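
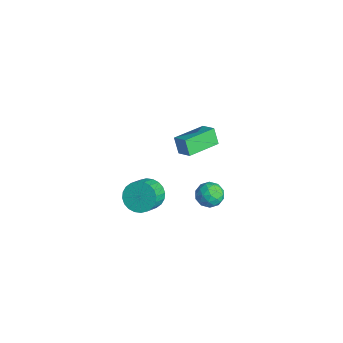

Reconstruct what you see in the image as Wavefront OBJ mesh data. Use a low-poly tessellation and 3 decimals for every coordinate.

v 1.216 -0.371 -3.571
v 1.791 0.199 -3.274
v 1.729 -1.339 -2.706
v 2.304 -0.769 -2.409
v 1.466 -0.669 -2.231
v 1.149 -0.071 -2.765
v 2.371 -1.069 -3.215
v 2.054 -0.471 -3.749
v 2.505 -0.233 -3.054
v 1.946 0.015 -2.446
v 1.574 -1.155 -3.534
v 1.015 -0.907 -2.926
v 1.459 -0.002 -3.498
v 2.061 -1.138 -2.482
v 1.569 -1.08 -2.377
v 1.907 -0.745 -2.202
v 1.081 -0.16 -3.199
v 1.419 0.175 -3.025
v 1.229 -0.335 -2.412
v 2.101 -1.315 -2.955
v 2.439 -0.98 -2.781
v 1.613 -0.395 -3.778
v 1.951 -0.06 -3.603
v 2.291 -0.805 -3.568
v 2.216 0.08 -3.195
v 2.517 -0.488 -2.686
v 2.557 -0.665 -3.16
v 2.37 -0.314 -3.474
v 1.887 0.226 -2.837
v 2.189 -0.343 -2.329
v 1.697 -0.284 -2.224
v 1.51 0.067 -2.538
v 2.307 -0.028 -2.708
v 1.331 -0.797 -3.651
v 1.633 -1.366 -3.143
v 2.01 -1.207 -3.442
v 1.823 -0.856 -3.756
v 1.003 -0.652 -3.294
v 1.304 -1.22 -2.785
v 1.15 -0.826 -2.506
v 0.963 -0.475 -2.82
v 1.213 -1.112 -3.272
v -0.279 -3.353 -3.684
v 0.106 -3.82 -4.48
v 0.823 -4.674 -3.633
v 0.439 -4.207 -2.836
v 0.371 -3.54 -4.421
v 1.088 -4.393 -3.574
v 0.536 -3.231 -4.25
v 1.254 -4.084 -3.403
v 0.578 -2.94 -3.993
v 1.295 -3.794 -3.146
v 0.489 -2.713 -3.688
v 1.207 -3.566 -2.841
v 0.284 -2.583 -3.383
v 1.001 -3.436 -2.536
v -0.007 -2.57 -3.124
v 0.71 -3.424 -2.277
v -0.34 -2.677 -2.95
v 0.377 -3.53 -2.103
v -0.663 -2.886 -2.887
v 0.054 -3.74 -2.04
v -0.928 -3.167 -2.946
v -0.211 -4.02 -2.099
v -1.094 -3.476 -3.117
v -0.376 -4.329 -2.27
v -1.135 -3.766 -3.374
v -0.418 -4.62 -2.527
v -1.047 -3.994 -3.679
v -0.329 -4.847 -2.832
v -0.841 -4.124 -3.984
v -0.124 -4.977 -3.137
v -0.55 -4.136 -4.243
v 0.167 -4.99 -3.396
v -0.217 -4.03 -4.417
v 0.5 -4.883 -3.57
v 2.363 -2.997 4.068
v 3.201 -2.759 4.559
v 1.944 -1.124 3.872
v 2.782 -0.885 4.363
v 2.878 -2.975 3.177
v 3.716 -2.736 3.668
v 2.459 -1.101 2.981
v 3.297 -0.863 3.472
f 1 38 17
f 38 12 41
f 17 41 6
f 38 41 17
f 1 17 13
f 17 6 18
f 13 18 2
f 17 18 13
f 1 13 22
f 13 2 23
f 22 23 8
f 13 23 22
f 1 22 34
f 22 8 37
f 34 37 11
f 22 37 34
f 1 34 38
f 34 11 42
f 38 42 12
f 34 42 38
f 2 18 29
f 18 6 32
f 29 32 10
f 18 32 29
f 6 41 19
f 41 12 40
f 19 40 5
f 41 40 19
f 12 42 39
f 42 11 35
f 39 35 3
f 42 35 39
f 11 37 36
f 37 8 24
f 36 24 7
f 37 24 36
f 8 23 28
f 23 2 25
f 28 25 9
f 23 25 28
f 4 30 16
f 30 10 31
f 16 31 5
f 30 31 16
f 4 16 14
f 16 5 15
f 14 15 3
f 16 15 14
f 4 14 21
f 14 3 20
f 21 20 7
f 14 20 21
f 4 21 26
f 21 7 27
f 26 27 9
f 21 27 26
f 4 26 30
f 26 9 33
f 30 33 10
f 26 33 30
f 5 31 19
f 31 10 32
f 19 32 6
f 31 32 19
f 3 15 39
f 15 5 40
f 39 40 12
f 15 40 39
f 7 20 36
f 20 3 35
f 36 35 11
f 20 35 36
f 9 27 28
f 27 7 24
f 28 24 8
f 27 24 28
f 10 33 29
f 33 9 25
f 29 25 2
f 33 25 29
f 44 43 47
f 44 47 45
f 45 47 48
f 45 48 46
f 47 43 49
f 47 49 48
f 48 49 50
f 48 50 46
f 49 43 51
f 49 51 50
f 50 51 52
f 50 52 46
f 51 43 53
f 51 53 52
f 52 53 54
f 52 54 46
f 53 43 55
f 53 55 54
f 54 55 56
f 54 56 46
f 55 43 57
f 55 57 56
f 56 57 58
f 56 58 46
f 57 43 59
f 57 59 58
f 58 59 60
f 58 60 46
f 59 43 61
f 59 61 60
f 60 61 62
f 60 62 46
f 61 43 63
f 61 63 62
f 62 63 64
f 62 64 46
f 63 43 65
f 63 65 64
f 64 65 66
f 64 66 46
f 65 43 67
f 65 67 66
f 66 67 68
f 66 68 46
f 67 43 69
f 67 69 68
f 68 69 70
f 68 70 46
f 69 43 71
f 69 71 70
f 70 71 72
f 70 72 46
f 71 43 73
f 71 73 72
f 72 73 74
f 72 74 46
f 73 43 75
f 73 75 74
f 74 75 76
f 74 76 46
f 75 43 44
f 75 44 76
f 76 44 45
f 76 45 46
f 78 80 77
f 81 78 77
f 77 80 79
f 79 81 77
f 78 84 80
f 82 78 81
f 82 84 78
f 80 84 79
f 83 81 79
f 79 84 83
f 83 82 81
f 84 82 83



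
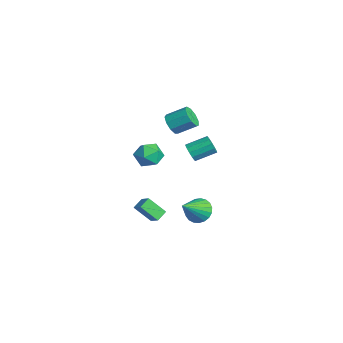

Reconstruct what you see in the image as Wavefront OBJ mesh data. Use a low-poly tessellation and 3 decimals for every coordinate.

v 0.708 -3.081 -3.58
v 0.237 -3.992 -2.527
v 1.464 -2.887 -3.074
v 0.994 -3.799 -2.021
v 1.106 -3.701 -3.939
v 0.636 -4.613 -2.886
v 1.863 -3.508 -3.433
v 1.392 -4.419 -2.38
v 0.137 -0.418 -4.381
v 0.839 0.177 -4.245
v 1.023 -1.762 -3.079
v 0.59 0.281 -3.967
v 0.263 0.264 -3.762
v -0.086 0.13 -3.663
v -0.396 -0.099 -3.689
v -0.614 -0.384 -3.834
v -0.703 -0.674 -4.074
v -0.646 -0.92 -4.366
v -0.453 -1.08 -4.662
v -0.159 -1.124 -4.908
v 0.186 -1.047 -5.064
v 0.523 -0.861 -5.101
v 0.794 -0.599 -5.014
v 0.95 -0.305 -4.817
v 0.966 -0.031 -4.545
v 1.266 -3.408 2.783
v 1.803 -3.081 2.048
v 1.517 -4.879 2.312
v 2.054 -4.552 1.577
v 2.376 -4.47 2.485
v 2.221 -3.561 2.777
v 1.099 -4.399 1.583
v 0.944 -3.49 1.875
v 1.7 -3.693 1.307
v 2.489 -3.737 1.864
v 0.831 -4.223 2.496
v 1.62 -4.267 3.053
v -1.407 -0.44 -0.19
v -1.055 -0.238 -0.736
v -0.882 1.082 -0.136
v -1.233 0.88 0.41
v -1.423 -0.157 -0.808
v -1.249 1.163 -0.208
v -1.785 -0.165 -0.684
v -1.612 1.154 -0.084
v -2.027 -0.261 -0.403
v -1.854 1.058 0.197
v -2.072 -0.414 -0.055
v -1.899 0.906 0.546
v -1.906 -0.575 0.251
v -1.733 0.745 0.851
v -1.581 -0.693 0.416
v -1.408 0.627 1.017
v -1.201 -0.73 0.389
v -1.028 0.589 0.99
v -0.886 -0.676 0.178
v -0.713 0.644 0.778
v -0.736 -0.546 -0.15
v -0.563 0.773 0.45
v -0.799 -0.383 -0.491
v -0.626 0.937 0.11
v -0.05 -2.053 3.392
v 0.626 -2.058 3.003
v 1.046 -0.931 3.719
v 0.37 -0.927 4.108
v 0.268 -1.76 2.743
v 0.688 -0.633 3.46
v -0.239 -1.598 2.787
v 0.182 -0.472 3.504
v -0.657 -1.65 3.114
v -0.237 -0.523 3.83
v -0.792 -1.891 3.57
v -0.371 -0.764 4.287
v -0.579 -2.207 3.944
v -0.159 -1.08 4.66
v -0.119 -2.452 4.059
v 0.301 -1.325 4.775
v 0.373 -2.51 3.861
v 0.793 -1.383 4.578
v 0.668 -2.355 3.444
v 1.088 -1.228 4.161
f 2 4 1
f 5 2 1
f 1 4 3
f 3 5 1
f 2 8 4
f 6 2 5
f 6 8 2
f 4 8 3
f 7 5 3
f 3 8 7
f 7 6 5
f 8 6 7
f 10 9 12
f 10 12 11
f 12 9 13
f 12 13 11
f 13 9 14
f 13 14 11
f 14 9 15
f 14 15 11
f 15 9 16
f 15 16 11
f 16 9 17
f 16 17 11
f 17 9 18
f 17 18 11
f 18 9 19
f 18 19 11
f 19 9 20
f 19 20 11
f 20 9 21
f 20 21 11
f 21 9 22
f 21 22 11
f 22 9 23
f 22 23 11
f 23 9 24
f 23 24 11
f 24 9 25
f 24 25 11
f 25 9 10
f 25 10 11
f 26 37 31
f 26 31 27
f 26 27 33
f 26 33 36
f 26 36 37
f 27 31 35
f 31 37 30
f 37 36 28
f 36 33 32
f 33 27 34
f 29 35 30
f 29 30 28
f 29 28 32
f 29 32 34
f 29 34 35
f 30 35 31
f 28 30 37
f 32 28 36
f 34 32 33
f 35 34 27
f 39 38 42
f 39 42 40
f 40 42 43
f 40 43 41
f 42 38 44
f 42 44 43
f 43 44 45
f 43 45 41
f 44 38 46
f 44 46 45
f 45 46 47
f 45 47 41
f 46 38 48
f 46 48 47
f 47 48 49
f 47 49 41
f 48 38 50
f 48 50 49
f 49 50 51
f 49 51 41
f 50 38 52
f 50 52 51
f 51 52 53
f 51 53 41
f 52 38 54
f 52 54 53
f 53 54 55
f 53 55 41
f 54 38 56
f 54 56 55
f 55 56 57
f 55 57 41
f 56 38 58
f 56 58 57
f 57 58 59
f 57 59 41
f 58 38 60
f 58 60 59
f 59 60 61
f 59 61 41
f 60 38 39
f 60 39 61
f 61 39 40
f 61 40 41
f 63 62 66
f 63 66 64
f 64 66 67
f 64 67 65
f 66 62 68
f 66 68 67
f 67 68 69
f 67 69 65
f 68 62 70
f 68 70 69
f 69 70 71
f 69 71 65
f 70 62 72
f 70 72 71
f 71 72 73
f 71 73 65
f 72 62 74
f 72 74 73
f 73 74 75
f 73 75 65
f 74 62 76
f 74 76 75
f 75 76 77
f 75 77 65
f 76 62 78
f 76 78 77
f 77 78 79
f 77 79 65
f 78 62 80
f 78 80 79
f 79 80 81
f 79 81 65
f 80 62 63
f 80 63 81
f 81 63 64
f 81 64 65



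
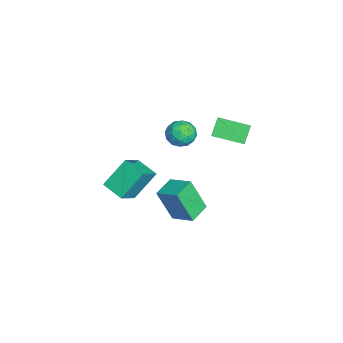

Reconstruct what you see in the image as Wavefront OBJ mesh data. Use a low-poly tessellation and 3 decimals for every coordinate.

v -0.811 0.823 2.732
v -1.539 1.153 3.627
v -0.496 2.534 2.356
v -1.224 2.864 3.251
v 0.584 0.816 3.869
v -0.144 1.146 4.764
v 0.899 2.527 3.493
v 0.171 2.857 4.388
v 0.455 0.064 3.81
v 0.743 -0.391 4.51
v -0.003 -1.149 3.21
v 0.285 -1.604 3.91
v -0.407 -1.061 3.99
v -0.124 -0.311 4.361
v 0.864 -1.229 3.359
v 1.147 -0.479 3.73
v 0.995 -1.19 4.232
v 0.21 -1.086 4.622
v 0.53 -0.454 3.098
v -0.255 -0.35 3.488
v 0.639 -0.057 4.212
v 0.101 -1.483 3.508
v -0.306 -1.164 3.554
v -0.137 -1.431 3.966
v 0.13 -0.01 4.125
v 0.299 -0.277 4.536
v -0.377 -0.671 4.231
v 0.441 -1.263 3.184
v 0.61 -1.53 3.595
v 0.877 -0.109 3.754
v 1.046 -0.376 4.166
v 1.117 -0.869 3.489
v 0.957 -0.794 4.461
v 0.687 -1.507 4.108
v 1.028 -1.287 3.784
v 1.194 -0.846 4.002
v 0.495 -0.733 4.69
v 0.226 -1.446 4.337
v -0.181 -1.127 4.384
v -0.015 -0.686 4.602
v 0.643 -1.202 4.526
v 0.514 -0.094 3.383
v 0.245 -0.807 3.03
v 0.755 -0.854 3.118
v 0.921 -0.413 3.336
v 0.053 -0.033 3.612
v -0.217 -0.746 3.259
v -0.454 -0.694 3.718
v -0.288 -0.253 3.936
v 0.097 -0.338 3.194
v -1.729 -0.515 -3.964
v -1.907 -1.379 -1.96
v -0.902 0.606 -3.408
v -1.081 -0.257 -1.403
v -0.599 -1.243 -4.177
v -0.778 -2.106 -2.172
v 0.227 -0.121 -3.62
v 0.049 -0.985 -1.616
v -0.432 -4.945 -1.146
v -1.107 -3.766 0.362
v -1.633 -4.296 -2.192
v -2.309 -3.117 -0.684
v 0.449 -3.943 -1.536
v -0.227 -2.764 -0.028
v -0.753 -3.294 -2.582
v -1.428 -2.115 -1.074
f 2 4 1
f 5 2 1
f 1 4 3
f 3 5 1
f 2 8 4
f 6 2 5
f 6 8 2
f 4 8 3
f 7 5 3
f 3 8 7
f 7 6 5
f 8 6 7
f 9 46 25
f 46 20 49
f 25 49 14
f 46 49 25
f 9 25 21
f 25 14 26
f 21 26 10
f 25 26 21
f 9 21 30
f 21 10 31
f 30 31 16
f 21 31 30
f 9 30 42
f 30 16 45
f 42 45 19
f 30 45 42
f 9 42 46
f 42 19 50
f 46 50 20
f 42 50 46
f 10 26 37
f 26 14 40
f 37 40 18
f 26 40 37
f 14 49 27
f 49 20 48
f 27 48 13
f 49 48 27
f 20 50 47
f 50 19 43
f 47 43 11
f 50 43 47
f 19 45 44
f 45 16 32
f 44 32 15
f 45 32 44
f 16 31 36
f 31 10 33
f 36 33 17
f 31 33 36
f 12 38 24
f 38 18 39
f 24 39 13
f 38 39 24
f 12 24 22
f 24 13 23
f 22 23 11
f 24 23 22
f 12 22 29
f 22 11 28
f 29 28 15
f 22 28 29
f 12 29 34
f 29 15 35
f 34 35 17
f 29 35 34
f 12 34 38
f 34 17 41
f 38 41 18
f 34 41 38
f 13 39 27
f 39 18 40
f 27 40 14
f 39 40 27
f 11 23 47
f 23 13 48
f 47 48 20
f 23 48 47
f 15 28 44
f 28 11 43
f 44 43 19
f 28 43 44
f 17 35 36
f 35 15 32
f 36 32 16
f 35 32 36
f 18 41 37
f 41 17 33
f 37 33 10
f 41 33 37
f 52 54 51
f 55 52 51
f 51 54 53
f 53 55 51
f 52 58 54
f 56 52 55
f 56 58 52
f 54 58 53
f 57 55 53
f 53 58 57
f 57 56 55
f 58 56 57
f 60 62 59
f 63 60 59
f 59 62 61
f 61 63 59
f 60 66 62
f 64 60 63
f 64 66 60
f 62 66 61
f 65 63 61
f 61 66 65
f 65 64 63
f 66 64 65



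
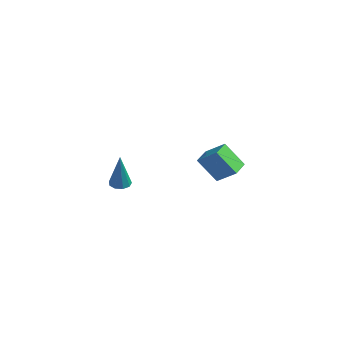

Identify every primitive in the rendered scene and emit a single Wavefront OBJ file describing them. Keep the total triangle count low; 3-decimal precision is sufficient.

v 1.895 1.116 0.605
v 2.771 1.652 1.281
v 1.217 1.94 0.83
v 2.094 2.476 1.506
v 2.406 1.884 -0.666
v 3.283 2.42 0.01
v 1.729 2.708 -0.441
v 2.605 3.244 0.235
v -4.171 0.135 -2.649
v -3.863 -0.307 -2.834
v -3.449 -0.215 -0.611
v -3.651 0.02 -2.853
v -3.683 0.401 -2.776
v -3.943 0.658 -2.64
v -4.309 0.67 -2.508
v -4.611 0.432 -2.442
v -4.707 0.056 -2.473
v -4.552 -0.284 -2.586
v -4.219 -0.427 -2.729
f 2 4 1
f 5 2 1
f 1 4 3
f 3 5 1
f 2 8 4
f 6 2 5
f 6 8 2
f 4 8 3
f 7 5 3
f 3 8 7
f 7 6 5
f 8 6 7
f 10 9 12
f 10 12 11
f 12 9 13
f 12 13 11
f 13 9 14
f 13 14 11
f 14 9 15
f 14 15 11
f 15 9 16
f 15 16 11
f 16 9 17
f 16 17 11
f 17 9 18
f 17 18 11
f 18 9 19
f 18 19 11
f 19 9 10
f 19 10 11



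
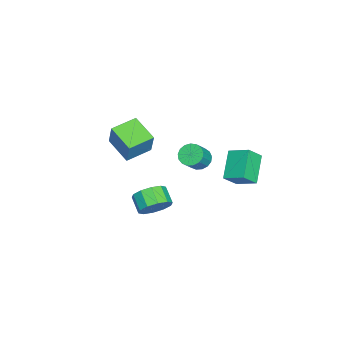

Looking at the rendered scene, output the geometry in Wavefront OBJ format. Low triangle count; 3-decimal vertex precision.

v -0.524 0.865 0.924
v -0.054 0.454 0.378
v 0.895 0.143 1.43
v 0.424 0.555 1.976
v 0.085 0.825 0.362
v 1.034 0.515 1.414
v 0.085 1.206 0.475
v 1.034 0.895 1.527
v -0.055 1.509 0.691
v 0.894 1.198 1.743
v -0.303 1.664 0.96
v 0.646 1.354 2.012
v -0.601 1.637 1.221
v 0.348 1.326 2.273
v -0.882 1.432 1.414
v 0.067 1.121 2.466
v -1.081 1.098 1.495
v -0.132 0.787 2.546
v -1.152 0.71 1.445
v -0.203 0.4 2.496
v -1.08 0.358 1.275
v -0.131 0.048 2.327
v -0.88 0.123 1.026
v 0.068 -0.188 2.077
v -0.599 0.057 0.753
v 0.349 -0.254 1.804
v -0.301 0.176 0.519
v 0.648 -0.135 1.571
v -3.994 -4.23 0.067
v -3.362 -3.875 1.78
v -2.814 -2.766 -0.672
v -2.182 -2.411 1.041
v -2.638 -5.449 -0.181
v -2.006 -5.094 1.532
v -1.458 -3.985 -0.92
v -0.826 -3.63 0.793
v -0.624 2.658 1.93
v -0.234 3.984 2.563
v -1.328 3.322 0.974
v -0.938 4.648 1.607
v 1.098 2.732 0.713
v 1.488 4.058 1.346
v 0.394 3.396 -0.243
v 0.784 4.722 0.39
v 3.924 -0.726 -0.485
v 4.662 -1.482 -0.259
v 3.813 -2.11 0.411
v 3.076 -1.354 0.185
v 4.692 -1.016 0.217
v 3.843 -1.643 0.887
v 4.429 -0.438 0.425
v 3.581 -1.066 1.095
v 3.974 0.029 0.286
v 3.125 -0.598 0.955
v 3.499 0.208 -0.149
v 2.65 -0.42 0.521
v 3.187 0.03 -0.711
v 2.338 -0.598 -0.041
v 3.157 -0.437 -1.187
v 2.308 -1.064 -0.517
v 3.419 -1.014 -1.395
v 2.571 -1.642 -0.725
v 3.875 -1.482 -1.255
v 3.026 -2.109 -0.586
v 4.35 -1.66 -0.821
v 3.501 -2.288 -0.151
f 2 1 5
f 2 5 3
f 3 5 6
f 3 6 4
f 5 1 7
f 5 7 6
f 6 7 8
f 6 8 4
f 7 1 9
f 7 9 8
f 8 9 10
f 8 10 4
f 9 1 11
f 9 11 10
f 10 11 12
f 10 12 4
f 11 1 13
f 11 13 12
f 12 13 14
f 12 14 4
f 13 1 15
f 13 15 14
f 14 15 16
f 14 16 4
f 15 1 17
f 15 17 16
f 16 17 18
f 16 18 4
f 17 1 19
f 17 19 18
f 18 19 20
f 18 20 4
f 19 1 21
f 19 21 20
f 20 21 22
f 20 22 4
f 21 1 23
f 21 23 22
f 22 23 24
f 22 24 4
f 23 1 25
f 23 25 24
f 24 25 26
f 24 26 4
f 25 1 27
f 25 27 26
f 26 27 28
f 26 28 4
f 27 1 2
f 27 2 28
f 28 2 3
f 28 3 4
f 30 32 29
f 33 30 29
f 29 32 31
f 31 33 29
f 30 36 32
f 34 30 33
f 34 36 30
f 32 36 31
f 35 33 31
f 31 36 35
f 35 34 33
f 36 34 35
f 38 40 37
f 41 38 37
f 37 40 39
f 39 41 37
f 38 44 40
f 42 38 41
f 42 44 38
f 40 44 39
f 43 41 39
f 39 44 43
f 43 42 41
f 44 42 43
f 46 45 49
f 46 49 47
f 47 49 50
f 47 50 48
f 49 45 51
f 49 51 50
f 50 51 52
f 50 52 48
f 51 45 53
f 51 53 52
f 52 53 54
f 52 54 48
f 53 45 55
f 53 55 54
f 54 55 56
f 54 56 48
f 55 45 57
f 55 57 56
f 56 57 58
f 56 58 48
f 57 45 59
f 57 59 58
f 58 59 60
f 58 60 48
f 59 45 61
f 59 61 60
f 60 61 62
f 60 62 48
f 61 45 63
f 61 63 62
f 62 63 64
f 62 64 48
f 63 45 65
f 63 65 64
f 64 65 66
f 64 66 48
f 65 45 46
f 65 46 66
f 66 46 47
f 66 47 48



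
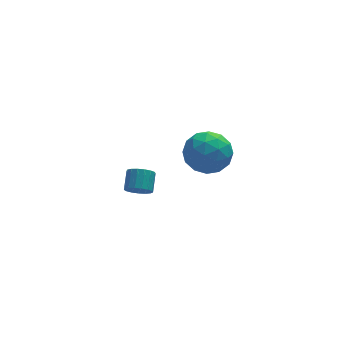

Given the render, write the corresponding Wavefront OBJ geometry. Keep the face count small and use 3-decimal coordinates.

v -3.439 1.889 -2.454
v -2.875 1.561 -2.301
v -2.557 2.383 -1.712
v -3.121 2.711 -1.866
v -2.8 1.722 -2.567
v -2.482 2.545 -1.979
v -2.871 1.922 -2.808
v -2.553 2.744 -2.22
v -3.072 2.114 -2.968
v -2.754 2.936 -2.379
v -3.358 2.255 -3.01
v -3.039 3.077 -2.421
v -3.661 2.311 -2.924
v -3.343 3.134 -2.336
v -3.914 2.271 -2.731
v -3.596 3.093 -2.143
v -4.059 2.144 -2.475
v -3.74 2.966 -1.887
v -4.061 1.957 -2.214
v -3.742 2.78 -1.625
v -3.921 1.756 -2.008
v -3.602 2.578 -1.419
v -3.67 1.584 -1.904
v -3.352 2.407 -1.315
v -3.367 1.483 -1.926
v -3.048 2.305 -1.338
v -3.08 1.474 -2.069
v -2.762 2.297 -1.481
v -1.564 -1.289 4.104
v -0.489 -1.31 3.706
v -2.011 -2.69 2.974
v -0.936 -2.711 2.576
v -1.155 -3.04 3.652
v -0.879 -2.174 4.35
v -1.621 -1.826 2.33
v -1.345 -0.96 3.028
v -0.525 -1.642 2.609
v -0.237 -2.393 3.426
v -2.263 -1.607 3.254
v -1.975 -2.358 4.071
v -0.987 -1.176 4.004
v -1.513 -2.824 2.676
v -1.641 -3.017 3.309
v -1.01 -3.029 3.074
v -1.216 -1.684 4.383
v -0.585 -1.697 4.149
v -0.976 -2.714 4.117
v -1.915 -2.303 2.531
v -1.284 -2.316 2.297
v -1.49 -0.971 3.606
v -0.859 -0.983 3.371
v -1.524 -1.286 2.563
v -0.377 -1.384 3.125
v -0.639 -2.208 2.461
v -1.042 -1.687 2.317
v -0.879 -1.178 2.727
v -0.207 -1.825 3.606
v -0.47 -2.649 2.942
v -0.599 -2.842 3.574
v -0.436 -2.333 3.984
v -0.228 -2.02 2.961
v -2.03 -1.351 3.738
v -2.293 -2.175 3.074
v -2.064 -1.667 2.696
v -1.901 -1.158 3.106
v -1.861 -1.792 4.219
v -2.123 -2.616 3.555
v -1.621 -2.822 3.953
v -1.458 -2.313 4.363
v -2.272 -1.98 3.719
f 2 1 5
f 2 5 3
f 3 5 6
f 3 6 4
f 5 1 7
f 5 7 6
f 6 7 8
f 6 8 4
f 7 1 9
f 7 9 8
f 8 9 10
f 8 10 4
f 9 1 11
f 9 11 10
f 10 11 12
f 10 12 4
f 11 1 13
f 11 13 12
f 12 13 14
f 12 14 4
f 13 1 15
f 13 15 14
f 14 15 16
f 14 16 4
f 15 1 17
f 15 17 16
f 16 17 18
f 16 18 4
f 17 1 19
f 17 19 18
f 18 19 20
f 18 20 4
f 19 1 21
f 19 21 20
f 20 21 22
f 20 22 4
f 21 1 23
f 21 23 22
f 22 23 24
f 22 24 4
f 23 1 25
f 23 25 24
f 24 25 26
f 24 26 4
f 25 1 27
f 25 27 26
f 26 27 28
f 26 28 4
f 27 1 2
f 27 2 28
f 28 2 3
f 28 3 4
f 29 66 45
f 66 40 69
f 45 69 34
f 66 69 45
f 29 45 41
f 45 34 46
f 41 46 30
f 45 46 41
f 29 41 50
f 41 30 51
f 50 51 36
f 41 51 50
f 29 50 62
f 50 36 65
f 62 65 39
f 50 65 62
f 29 62 66
f 62 39 70
f 66 70 40
f 62 70 66
f 30 46 57
f 46 34 60
f 57 60 38
f 46 60 57
f 34 69 47
f 69 40 68
f 47 68 33
f 69 68 47
f 40 70 67
f 70 39 63
f 67 63 31
f 70 63 67
f 39 65 64
f 65 36 52
f 64 52 35
f 65 52 64
f 36 51 56
f 51 30 53
f 56 53 37
f 51 53 56
f 32 58 44
f 58 38 59
f 44 59 33
f 58 59 44
f 32 44 42
f 44 33 43
f 42 43 31
f 44 43 42
f 32 42 49
f 42 31 48
f 49 48 35
f 42 48 49
f 32 49 54
f 49 35 55
f 54 55 37
f 49 55 54
f 32 54 58
f 54 37 61
f 58 61 38
f 54 61 58
f 33 59 47
f 59 38 60
f 47 60 34
f 59 60 47
f 31 43 67
f 43 33 68
f 67 68 40
f 43 68 67
f 35 48 64
f 48 31 63
f 64 63 39
f 48 63 64
f 37 55 56
f 55 35 52
f 56 52 36
f 55 52 56
f 38 61 57
f 61 37 53
f 57 53 30
f 61 53 57



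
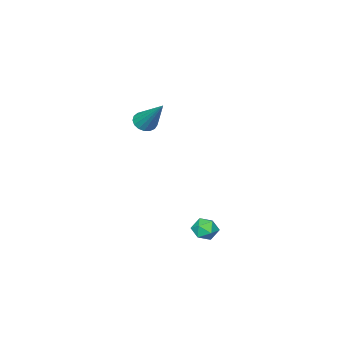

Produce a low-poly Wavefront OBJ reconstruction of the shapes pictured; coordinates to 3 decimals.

v -4.2 2.742 -3.034
v -3.545 2.851 -2.925
v -4.015 1.669 -3.075
v -3.36 1.778 -2.966
v -3.806 1.894 -2.476
v -3.92 2.557 -2.45
v -3.64 1.963 -3.55
v -3.754 2.626 -3.524
v -3.199 2.37 -3.244
v -3.301 2.327 -2.58
v -4.259 2.193 -3.42
v -4.361 2.15 -2.756
v -3.97 -1.697 2.265
v -3.465 -1.979 2.425
v -3.67 -0.243 3.875
v -3.378 -1.784 2.233
v -3.426 -1.569 2.048
v -3.598 -1.384 1.913
v -3.856 -1.27 1.859
v -4.141 -1.254 1.897
v -4.386 -1.34 2.02
v -4.536 -1.507 2.199
v -4.556 -1.717 2.393
v -4.443 -1.923 2.558
v -4.221 -2.077 2.655
v -3.941 -2.144 2.663
v -3.669 -2.109 2.58
f 1 12 6
f 1 6 2
f 1 2 8
f 1 8 11
f 1 11 12
f 2 6 10
f 6 12 5
f 12 11 3
f 11 8 7
f 8 2 9
f 4 10 5
f 4 5 3
f 4 3 7
f 4 7 9
f 4 9 10
f 5 10 6
f 3 5 12
f 7 3 11
f 9 7 8
f 10 9 2
f 14 13 16
f 14 16 15
f 16 13 17
f 16 17 15
f 17 13 18
f 17 18 15
f 18 13 19
f 18 19 15
f 19 13 20
f 19 20 15
f 20 13 21
f 20 21 15
f 21 13 22
f 21 22 15
f 22 13 23
f 22 23 15
f 23 13 24
f 23 24 15
f 24 13 25
f 24 25 15
f 25 13 26
f 25 26 15
f 26 13 27
f 26 27 15
f 27 13 14
f 27 14 15



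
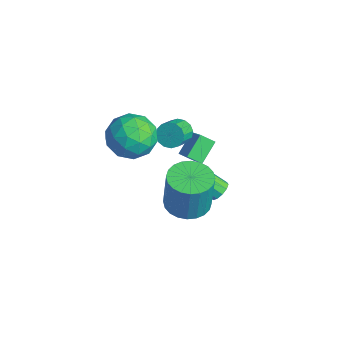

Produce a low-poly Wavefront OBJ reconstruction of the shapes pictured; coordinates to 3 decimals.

v 0.483 3.598 -1.926
v 0.807 3.764 -1.501
v -0.018 2.727 -0.468
v -0.343 2.562 -0.894
v 0.531 3.972 -1.512
v -0.294 2.935 -0.48
v 0.237 4.038 -1.681
v -0.589 3.001 -0.649
v 0.036 3.936 -1.944
v -0.789 2.899 -0.912
v 0.006 3.705 -2.2
v -0.819 2.668 -1.168
v 0.158 3.433 -2.352
v -0.667 2.396 -1.319
v 0.434 3.225 -2.34
v -0.391 2.188 -1.308
v 0.729 3.159 -2.171
v -0.097 2.122 -1.139
v 0.929 3.261 -1.908
v 0.104 2.224 -0.876
v 0.959 3.492 -1.652
v 0.134 2.455 -0.62
v 3.129 0.861 1.027
v 4.073 1.228 0.906
v 4.315 1.266 2.911
v 3.371 0.899 3.033
v 3.86 1.564 0.926
v 4.103 1.602 2.931
v 3.537 1.793 0.96
v 3.779 1.831 2.966
v 3.151 1.881 1.005
v 3.394 1.919 3.011
v 2.762 1.812 1.054
v 3.004 1.85 3.059
v 2.429 1.6 1.098
v 2.671 1.637 3.103
v 2.202 1.274 1.132
v 2.444 1.312 3.137
v 2.116 0.886 1.149
v 2.359 0.924 3.154
v 2.185 0.494 1.149
v 2.427 0.532 3.154
v 2.397 0.158 1.129
v 2.64 0.196 3.134
v 2.721 -0.071 1.094
v 2.963 -0.033 3.1
v 3.106 -0.159 1.049
v 3.349 -0.121 3.055
v 3.496 -0.09 1.001
v 3.738 -0.052 3.006
v 3.829 0.123 0.957
v 4.071 0.16 2.962
v 4.056 0.448 0.923
v 4.298 0.486 2.928
v 4.141 0.836 0.906
v 4.384 0.874 2.911
v -2.852 3.656 -0.653
v -1.895 3.665 0.021
v -2.533 4.255 -1.113
v -1.577 4.264 -0.439
v -2.303 2.776 -1.421
v -1.347 2.785 -0.747
v -1.985 3.375 -1.881
v -1.028 3.384 -1.207
v -1.02 2.243 1.639
v -0.637 2.151 1.098
v -0.037 1.464 1.639
v -0.42 1.557 2.181
v -0.489 2.414 1.268
v 0.111 1.728 1.809
v -0.483 2.632 1.538
v 0.116 1.945 2.079
v -0.622 2.745 1.835
v -0.022 2.059 2.376
v -0.866 2.724 2.08
v -0.267 2.038 2.621
v -1.152 2.574 2.207
v -0.553 1.888 2.748
v -1.403 2.336 2.181
v -0.803 1.649 2.722
v -1.551 2.072 2.011
v -0.951 1.386 2.552
v -1.556 1.855 1.741
v -0.957 1.168 2.282
v -1.418 1.741 1.444
v -0.818 1.055 1.985
v -1.173 1.762 1.199
v -0.574 1.076 1.74
v -0.887 1.912 1.072
v -0.288 1.226 1.613
v 0.226 0.689 3.207
v 1.184 -0.006 3.457
v -0.944 -0.874 3.343
v 0.014 -1.569 3.593
v -0.364 -0.748 4.397
v 0.359 0.217 4.313
v -0.119 -1.097 2.487
v 0.604 -0.132 2.403
v 0.97 -1.11 3.012
v 0.819 -0.894 4.192
v -0.579 0.014 2.608
v -0.73 0.23 3.788
v 0.808 0.478 3.32
v -0.568 -1.358 3.48
v -0.79 -0.876 3.952
v -0.227 -1.285 4.099
v 0.323 0.61 3.823
v 0.886 0.201 3.97
v -0.024 -0.235 4.522
v -0.646 -1.081 2.83
v -0.083 -1.49 2.977
v 0.467 0.405 2.701
v 1.03 -0.004 2.848
v 0.264 -0.645 2.278
v 1.245 -0.579 3.205
v 0.557 -1.497 3.285
v 0.479 -1.22 2.635
v 0.904 -0.653 2.586
v 1.156 -0.452 3.899
v 0.468 -1.371 3.979
v 0.246 -0.888 4.451
v 0.671 -0.321 4.402
v 1.031 -1.101 3.637
v -0.228 0.491 2.821
v -0.916 -0.428 2.901
v -0.431 -0.559 2.398
v -0.006 0.008 2.349
v -0.317 0.617 3.515
v -1.005 -0.301 3.595
v -0.664 -0.227 4.214
v -0.239 0.34 4.165
v -0.791 0.221 3.163
f 2 1 5
f 2 5 3
f 3 5 6
f 3 6 4
f 5 1 7
f 5 7 6
f 6 7 8
f 6 8 4
f 7 1 9
f 7 9 8
f 8 9 10
f 8 10 4
f 9 1 11
f 9 11 10
f 10 11 12
f 10 12 4
f 11 1 13
f 11 13 12
f 12 13 14
f 12 14 4
f 13 1 15
f 13 15 14
f 14 15 16
f 14 16 4
f 15 1 17
f 15 17 16
f 16 17 18
f 16 18 4
f 17 1 19
f 17 19 18
f 18 19 20
f 18 20 4
f 19 1 21
f 19 21 20
f 20 21 22
f 20 22 4
f 21 1 2
f 21 2 22
f 22 2 3
f 22 3 4
f 24 23 27
f 24 27 25
f 25 27 28
f 25 28 26
f 27 23 29
f 27 29 28
f 28 29 30
f 28 30 26
f 29 23 31
f 29 31 30
f 30 31 32
f 30 32 26
f 31 23 33
f 31 33 32
f 32 33 34
f 32 34 26
f 33 23 35
f 33 35 34
f 34 35 36
f 34 36 26
f 35 23 37
f 35 37 36
f 36 37 38
f 36 38 26
f 37 23 39
f 37 39 38
f 38 39 40
f 38 40 26
f 39 23 41
f 39 41 40
f 40 41 42
f 40 42 26
f 41 23 43
f 41 43 42
f 42 43 44
f 42 44 26
f 43 23 45
f 43 45 44
f 44 45 46
f 44 46 26
f 45 23 47
f 45 47 46
f 46 47 48
f 46 48 26
f 47 23 49
f 47 49 48
f 48 49 50
f 48 50 26
f 49 23 51
f 49 51 50
f 50 51 52
f 50 52 26
f 51 23 53
f 51 53 52
f 52 53 54
f 52 54 26
f 53 23 55
f 53 55 54
f 54 55 56
f 54 56 26
f 55 23 24
f 55 24 56
f 56 24 25
f 56 25 26
f 58 60 57
f 61 58 57
f 57 60 59
f 59 61 57
f 58 64 60
f 62 58 61
f 62 64 58
f 60 64 59
f 63 61 59
f 59 64 63
f 63 62 61
f 64 62 63
f 66 65 69
f 66 69 67
f 67 69 70
f 67 70 68
f 69 65 71
f 69 71 70
f 70 71 72
f 70 72 68
f 71 65 73
f 71 73 72
f 72 73 74
f 72 74 68
f 73 65 75
f 73 75 74
f 74 75 76
f 74 76 68
f 75 65 77
f 75 77 76
f 76 77 78
f 76 78 68
f 77 65 79
f 77 79 78
f 78 79 80
f 78 80 68
f 79 65 81
f 79 81 80
f 80 81 82
f 80 82 68
f 81 65 83
f 81 83 82
f 82 83 84
f 82 84 68
f 83 65 85
f 83 85 84
f 84 85 86
f 84 86 68
f 85 65 87
f 85 87 86
f 86 87 88
f 86 88 68
f 87 65 89
f 87 89 88
f 88 89 90
f 88 90 68
f 89 65 66
f 89 66 90
f 90 66 67
f 90 67 68
f 91 128 107
f 128 102 131
f 107 131 96
f 128 131 107
f 91 107 103
f 107 96 108
f 103 108 92
f 107 108 103
f 91 103 112
f 103 92 113
f 112 113 98
f 103 113 112
f 91 112 124
f 112 98 127
f 124 127 101
f 112 127 124
f 91 124 128
f 124 101 132
f 128 132 102
f 124 132 128
f 92 108 119
f 108 96 122
f 119 122 100
f 108 122 119
f 96 131 109
f 131 102 130
f 109 130 95
f 131 130 109
f 102 132 129
f 132 101 125
f 129 125 93
f 132 125 129
f 101 127 126
f 127 98 114
f 126 114 97
f 127 114 126
f 98 113 118
f 113 92 115
f 118 115 99
f 113 115 118
f 94 120 106
f 120 100 121
f 106 121 95
f 120 121 106
f 94 106 104
f 106 95 105
f 104 105 93
f 106 105 104
f 94 104 111
f 104 93 110
f 111 110 97
f 104 110 111
f 94 111 116
f 111 97 117
f 116 117 99
f 111 117 116
f 94 116 120
f 116 99 123
f 120 123 100
f 116 123 120
f 95 121 109
f 121 100 122
f 109 122 96
f 121 122 109
f 93 105 129
f 105 95 130
f 129 130 102
f 105 130 129
f 97 110 126
f 110 93 125
f 126 125 101
f 110 125 126
f 99 117 118
f 117 97 114
f 118 114 98
f 117 114 118
f 100 123 119
f 123 99 115
f 119 115 92
f 123 115 119



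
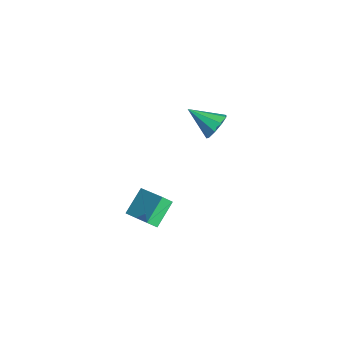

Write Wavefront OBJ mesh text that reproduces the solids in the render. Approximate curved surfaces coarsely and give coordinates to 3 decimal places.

v 4.438 2.884 3.114
v 4.972 2.982 3.869
v 3.322 1.616 4.066
v 4.499 3.407 3.881
v 3.997 3.587 3.534
v 3.702 3.439 2.99
v 3.752 3.032 2.504
v 4.122 2.555 2.304
v 4.641 2.233 2.482
v 5.065 2.215 2.956
v 5.195 2.511 3.504
v 2.307 -0.189 -4.08
v 2.259 -0.768 -3.474
v 4.135 0.469 -3.31
v 4.087 -0.11 -2.703
v 3.193 -1.39 -5.157
v 3.145 -1.969 -4.55
v 5.021 -0.732 -4.386
v 4.973 -1.311 -3.78
f 2 1 4
f 2 4 3
f 4 1 5
f 4 5 3
f 5 1 6
f 5 6 3
f 6 1 7
f 6 7 3
f 7 1 8
f 7 8 3
f 8 1 9
f 8 9 3
f 9 1 10
f 9 10 3
f 10 1 11
f 10 11 3
f 11 1 2
f 11 2 3
f 13 15 12
f 16 13 12
f 12 15 14
f 14 16 12
f 13 19 15
f 17 13 16
f 17 19 13
f 15 19 14
f 18 16 14
f 14 19 18
f 18 17 16
f 19 17 18



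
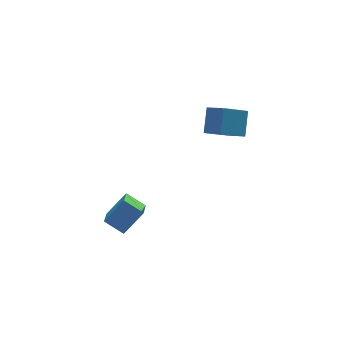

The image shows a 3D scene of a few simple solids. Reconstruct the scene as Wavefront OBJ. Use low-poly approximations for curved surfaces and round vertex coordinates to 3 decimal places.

v 1.364 -1.975 1.767
v 1.87 -2.884 2.28
v 1.776 -1.131 2.859
v 2.281 -2.04 3.371
v 2.679 -1.66 1.029
v 3.184 -2.569 1.541
v 3.09 -0.816 2.12
v 3.596 -1.725 2.633
v -3.66 -3.137 -1.937
v -4.111 -4.397 -1.303
v -2.664 -2.952 -0.858
v -3.115 -4.211 -0.225
v -2.905 -3.709 -2.535
v -3.356 -4.968 -1.902
v -1.909 -3.523 -1.457
v -2.36 -4.783 -0.823
f 2 4 1
f 5 2 1
f 1 4 3
f 3 5 1
f 2 8 4
f 6 2 5
f 6 8 2
f 4 8 3
f 7 5 3
f 3 8 7
f 7 6 5
f 8 6 7
f 10 12 9
f 13 10 9
f 9 12 11
f 11 13 9
f 10 16 12
f 14 10 13
f 14 16 10
f 12 16 11
f 15 13 11
f 11 16 15
f 15 14 13
f 16 14 15



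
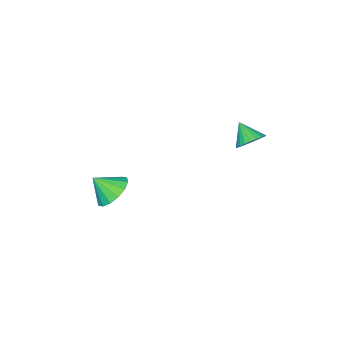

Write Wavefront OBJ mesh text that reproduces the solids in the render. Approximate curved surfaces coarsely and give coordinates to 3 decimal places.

v 0.586 3.641 2.371
v 1.004 3.931 2.822
v 0.374 2.859 3.069
v 0.774 4.047 2.883
v 0.514 4.102 2.866
v 0.266 4.087 2.773
v 0.067 4.003 2.619
v -0.054 3.865 2.427
v -0.077 3.693 2.227
v 0.001 3.512 2.049
v 0.168 3.352 1.919
v 0.399 3.235 1.859
v 0.658 3.18 1.876
v 0.906 3.196 1.969
v 1.105 3.279 2.123
v 1.226 3.417 2.314
v 1.249 3.59 2.514
v 1.171 3.77 2.693
v 2.552 -2.086 -2.68
v 3.009 -1.362 -2.317
v 3.008 -2.794 -1.84
v 2.584 -1.367 -2.092
v 2.151 -1.564 -2.023
v 1.825 -1.902 -2.131
v 1.694 -2.288 -2.386
v 1.793 -2.621 -2.72
v 2.096 -2.81 -3.043
v 2.521 -2.805 -3.269
v 2.954 -2.607 -3.337
v 3.28 -2.27 -3.229
v 3.411 -1.883 -2.974
v 3.312 -1.551 -2.64
f 2 1 4
f 2 4 3
f 4 1 5
f 4 5 3
f 5 1 6
f 5 6 3
f 6 1 7
f 6 7 3
f 7 1 8
f 7 8 3
f 8 1 9
f 8 9 3
f 9 1 10
f 9 10 3
f 10 1 11
f 10 11 3
f 11 1 12
f 11 12 3
f 12 1 13
f 12 13 3
f 13 1 14
f 13 14 3
f 14 1 15
f 14 15 3
f 15 1 16
f 15 16 3
f 16 1 17
f 16 17 3
f 17 1 18
f 17 18 3
f 18 1 2
f 18 2 3
f 20 19 22
f 20 22 21
f 22 19 23
f 22 23 21
f 23 19 24
f 23 24 21
f 24 19 25
f 24 25 21
f 25 19 26
f 25 26 21
f 26 19 27
f 26 27 21
f 27 19 28
f 27 28 21
f 28 19 29
f 28 29 21
f 29 19 30
f 29 30 21
f 30 19 31
f 30 31 21
f 31 19 32
f 31 32 21
f 32 19 20
f 32 20 21



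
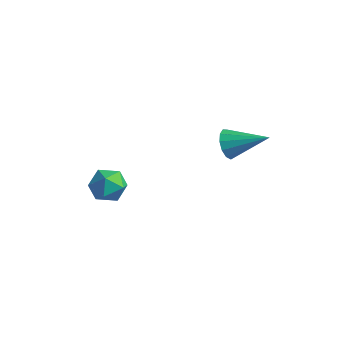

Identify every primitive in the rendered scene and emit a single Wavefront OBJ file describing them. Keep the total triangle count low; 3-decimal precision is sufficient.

v -1.452 -2.911 -1.327
v -0.858 -2.494 -1.831
v -0.442 -3.166 -0.349
v 0.152 -2.749 -0.853
v -0.496 -2.292 -0.464
v -1.12 -2.134 -1.068
v -0.18 -3.526 -1.112
v -0.804 -3.368 -1.716
v -0.072 -2.874 -1.698
v -0.267 -2.112 -1.297
v -1.033 -3.548 -0.883
v -1.228 -2.786 -0.482
v 1.086 2.399 -0.624
v 1.525 2.092 -1.178
v 2.614 3.201 0.144
v 1.395 2.48 -1.325
v 1.168 2.841 -1.249
v 0.914 3.062 -0.975
v 0.715 3.072 -0.59
v 0.633 2.869 -0.216
v 0.695 2.516 0.029
v 0.882 2.126 0.066
v 1.133 1.822 -0.116
v 1.369 1.702 -0.459
v 1.515 1.802 -0.855
f 1 12 6
f 1 6 2
f 1 2 8
f 1 8 11
f 1 11 12
f 2 6 10
f 6 12 5
f 12 11 3
f 11 8 7
f 8 2 9
f 4 10 5
f 4 5 3
f 4 3 7
f 4 7 9
f 4 9 10
f 5 10 6
f 3 5 12
f 7 3 11
f 9 7 8
f 10 9 2
f 14 13 16
f 14 16 15
f 16 13 17
f 16 17 15
f 17 13 18
f 17 18 15
f 18 13 19
f 18 19 15
f 19 13 20
f 19 20 15
f 20 13 21
f 20 21 15
f 21 13 22
f 21 22 15
f 22 13 23
f 22 23 15
f 23 13 24
f 23 24 15
f 24 13 25
f 24 25 15
f 25 13 14
f 25 14 15



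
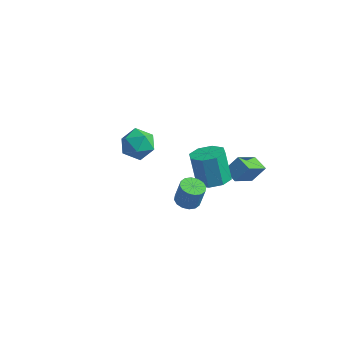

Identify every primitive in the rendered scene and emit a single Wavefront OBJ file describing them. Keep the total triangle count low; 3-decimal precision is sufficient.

v 2.344 2.468 -2.095
v 2.918 3.093 -1.218
v 2.752 4.053 -3.49
v 3.325 4.677 -2.613
v 3.215 2.023 -2.347
v 3.788 2.647 -1.47
v 3.622 3.607 -3.742
v 4.196 4.232 -2.865
v 2.51 0.618 -1.11
v 3.109 1.492 -1.143
v 2.469 1.996 0.618
v 1.87 1.122 0.65
v 2.366 1.613 -1.447
v 1.727 2.117 0.314
v 1.708 1.151 -1.554
v 1.069 1.655 0.207
v 1.519 0.377 -1.401
v 0.88 0.881 0.36
v 1.911 -0.256 -1.078
v 1.271 0.248 0.683
v 2.653 -0.377 -0.774
v 2.014 0.127 0.987
v 3.311 0.085 -0.667
v 2.672 0.589 1.094
v 3.5 0.859 -0.82
v 2.861 1.363 0.941
v -2.637 1.231 0.909
v -1.653 1.482 0.45
v -2.707 -0.282 -0.07
v -1.723 -0.031 -0.529
v -1.78 -0.314 0.548
v -1.737 0.621 1.153
v -2.623 0.579 -0.773
v -2.58 1.514 -0.168
v -1.644 1.079 -0.589
v -1.123 0.527 0.227
v -3.237 0.673 0.153
v -2.716 0.121 0.969
v 2.98 -3.965 1.924
v 3.684 -3.941 1.776
v 3.945 -3.771 3.049
v 3.24 -3.795 3.196
v 3.569 -3.587 1.753
v 3.829 -3.418 3.026
v 3.295 -3.335 1.775
v 3.556 -3.165 3.048
v 2.937 -3.251 1.837
v 3.198 -3.082 3.11
v 2.591 -3.359 1.922
v 2.851 -3.189 3.195
v 2.349 -3.629 2.008
v 2.609 -3.459 3.281
v 2.275 -3.989 2.071
v 2.536 -3.819 3.344
v 2.391 -4.342 2.094
v 2.651 -4.173 3.367
v 2.664 -4.595 2.072
v 2.925 -4.425 3.345
v 3.022 -4.678 2.01
v 3.283 -4.509 3.283
v 3.369 -4.571 1.925
v 3.629 -4.401 3.198
v 3.611 -4.301 1.839
v 3.871 -4.131 3.112
f 2 4 1
f 5 2 1
f 1 4 3
f 3 5 1
f 2 8 4
f 6 2 5
f 6 8 2
f 4 8 3
f 7 5 3
f 3 8 7
f 7 6 5
f 8 6 7
f 10 9 13
f 10 13 11
f 11 13 14
f 11 14 12
f 13 9 15
f 13 15 14
f 14 15 16
f 14 16 12
f 15 9 17
f 15 17 16
f 16 17 18
f 16 18 12
f 17 9 19
f 17 19 18
f 18 19 20
f 18 20 12
f 19 9 21
f 19 21 20
f 20 21 22
f 20 22 12
f 21 9 23
f 21 23 22
f 22 23 24
f 22 24 12
f 23 9 25
f 23 25 24
f 24 25 26
f 24 26 12
f 25 9 10
f 25 10 26
f 26 10 11
f 26 11 12
f 27 38 32
f 27 32 28
f 27 28 34
f 27 34 37
f 27 37 38
f 28 32 36
f 32 38 31
f 38 37 29
f 37 34 33
f 34 28 35
f 30 36 31
f 30 31 29
f 30 29 33
f 30 33 35
f 30 35 36
f 31 36 32
f 29 31 38
f 33 29 37
f 35 33 34
f 36 35 28
f 40 39 43
f 40 43 41
f 41 43 44
f 41 44 42
f 43 39 45
f 43 45 44
f 44 45 46
f 44 46 42
f 45 39 47
f 45 47 46
f 46 47 48
f 46 48 42
f 47 39 49
f 47 49 48
f 48 49 50
f 48 50 42
f 49 39 51
f 49 51 50
f 50 51 52
f 50 52 42
f 51 39 53
f 51 53 52
f 52 53 54
f 52 54 42
f 53 39 55
f 53 55 54
f 54 55 56
f 54 56 42
f 55 39 57
f 55 57 56
f 56 57 58
f 56 58 42
f 57 39 59
f 57 59 58
f 58 59 60
f 58 60 42
f 59 39 61
f 59 61 60
f 60 61 62
f 60 62 42
f 61 39 63
f 61 63 62
f 62 63 64
f 62 64 42
f 63 39 40
f 63 40 64
f 64 40 41
f 64 41 42



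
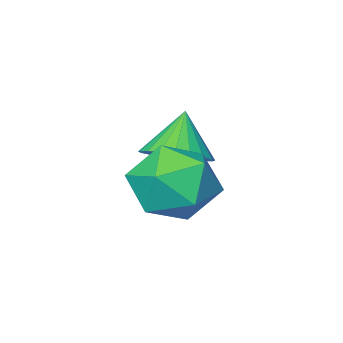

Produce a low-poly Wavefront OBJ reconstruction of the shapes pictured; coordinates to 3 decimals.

v 3.155 -0.541 3.198
v 3.886 -1.35 2.844
v 2.054 -1.85 3.916
v 2.785 -2.659 3.562
v 3.085 -1.946 4.407
v 3.765 -1.137 3.964
v 2.175 -2.063 2.796
v 2.855 -1.254 2.353
v 3.28 -2.291 2.596
v 3.843 -2.218 3.591
v 2.097 -0.982 3.169
v 2.66 -0.909 4.164
v 1.691 -3.411 3.132
v 2.15 -2.795 3.58
v 1.149 -3.849 4.288
v 1.858 -2.622 3.508
v 1.54 -2.57 3.379
v 1.244 -2.645 3.213
v 1.017 -2.838 3.034
v 0.893 -3.117 2.869
v 0.89 -3.441 2.745
v 1.008 -3.761 2.68
v 1.231 -4.027 2.683
v 1.524 -4.2 2.755
v 1.842 -4.253 2.884
v 2.137 -4.177 3.051
v 2.364 -3.985 3.23
v 2.489 -3.705 3.394
v 2.492 -3.381 3.518
v 2.373 -3.061 3.584
f 1 12 6
f 1 6 2
f 1 2 8
f 1 8 11
f 1 11 12
f 2 6 10
f 6 12 5
f 12 11 3
f 11 8 7
f 8 2 9
f 4 10 5
f 4 5 3
f 4 3 7
f 4 7 9
f 4 9 10
f 5 10 6
f 3 5 12
f 7 3 11
f 9 7 8
f 10 9 2
f 14 13 16
f 14 16 15
f 16 13 17
f 16 17 15
f 17 13 18
f 17 18 15
f 18 13 19
f 18 19 15
f 19 13 20
f 19 20 15
f 20 13 21
f 20 21 15
f 21 13 22
f 21 22 15
f 22 13 23
f 22 23 15
f 23 13 24
f 23 24 15
f 24 13 25
f 24 25 15
f 25 13 26
f 25 26 15
f 26 13 27
f 26 27 15
f 27 13 28
f 27 28 15
f 28 13 29
f 28 29 15
f 29 13 30
f 29 30 15
f 30 13 14
f 30 14 15



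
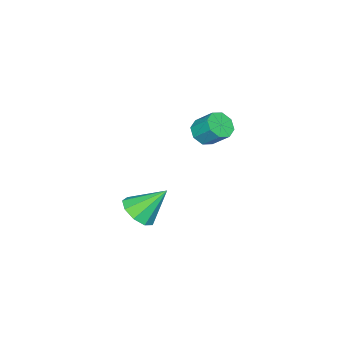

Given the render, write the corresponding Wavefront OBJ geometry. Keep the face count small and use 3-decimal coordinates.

v 3.646 3.467 1.73
v 4.154 4.13 1.526
v 2.954 4.373 2.95
v 3.653 4.16 1.22
v 3.148 3.866 1.152
v 2.876 3.385 1.355
v 2.964 2.943 1.733
v 3.371 2.746 2.109
v 3.906 2.887 2.308
v 4.32 3.299 2.236
v 4.418 3.79 1.927
v -1.639 3.091 3.209
v -1.091 3.386 2.888
v -1.072 4.223 3.691
v -1.621 3.929 4.011
v -1.559 3.572 2.706
v -1.54 4.409 3.509
v -2.074 3.476 2.818
v -2.055 4.313 3.62
v -2.335 3.155 3.159
v -2.316 3.992 3.961
v -2.188 2.797 3.529
v -2.169 3.634 4.332
v -1.72 2.611 3.711
v -1.701 3.448 4.514
v -1.205 2.707 3.6
v -1.186 3.544 4.402
v -0.944 3.028 3.259
v -0.925 3.865 4.061
f 2 1 4
f 2 4 3
f 4 1 5
f 4 5 3
f 5 1 6
f 5 6 3
f 6 1 7
f 6 7 3
f 7 1 8
f 7 8 3
f 8 1 9
f 8 9 3
f 9 1 10
f 9 10 3
f 10 1 11
f 10 11 3
f 11 1 2
f 11 2 3
f 13 12 16
f 13 16 14
f 14 16 17
f 14 17 15
f 16 12 18
f 16 18 17
f 17 18 19
f 17 19 15
f 18 12 20
f 18 20 19
f 19 20 21
f 19 21 15
f 20 12 22
f 20 22 21
f 21 22 23
f 21 23 15
f 22 12 24
f 22 24 23
f 23 24 25
f 23 25 15
f 24 12 26
f 24 26 25
f 25 26 27
f 25 27 15
f 26 12 28
f 26 28 27
f 27 28 29
f 27 29 15
f 28 12 13
f 28 13 29
f 29 13 14
f 29 14 15



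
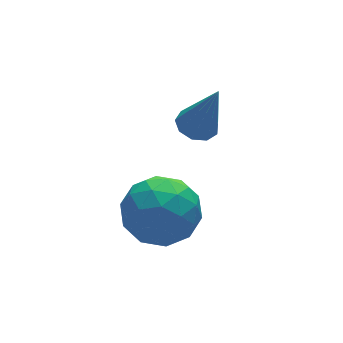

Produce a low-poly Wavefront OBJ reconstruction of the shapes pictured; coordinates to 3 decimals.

v 0.599 -1.012 -1.019
v 1.365 -1.696 -0.464
v -0.745 -1.524 0.204
v 0.021 -2.208 0.759
v 0.131 -1.047 0.81
v 0.962 -0.731 0.054
v -0.342 -2.489 -0.314
v 0.489 -2.173 -1.07
v 0.783 -2.609 -0.028
v 1.076 -1.717 0.666
v -0.456 -1.503 -0.926
v -0.163 -0.611 -0.232
v 1.1 -1.309 -0.849
v -0.48 -1.911 0.589
v -0.415 -1.228 0.619
v 0.035 -1.63 0.945
v 0.863 -0.742 -0.545
v 1.313 -1.144 -0.218
v 0.588 -0.762 0.53
v -0.693 -2.076 -0.042
v -0.243 -2.478 0.285
v 0.585 -1.59 -1.205
v 1.035 -1.992 -0.879
v 0.032 -2.458 -0.79
v 1.208 -2.248 -0.266
v 0.418 -2.548 0.453
v 0.205 -2.714 -0.178
v 0.693 -2.528 -0.622
v 1.38 -1.724 0.142
v 0.59 -2.024 0.861
v 0.655 -1.342 0.891
v 1.143 -1.156 0.446
v 1.038 -2.26 0.398
v 0.03 -1.196 -1.121
v -0.76 -1.496 -0.402
v -0.523 -2.064 -0.706
v -0.035 -1.878 -1.151
v 0.202 -0.672 -0.713
v -0.588 -0.972 0.006
v -0.073 -0.692 0.362
v 0.415 -0.506 -0.082
v -0.418 -0.96 -0.658
v 2.197 -0.038 1.484
v 2.588 -0.483 1.269
v 2.543 -0.602 3.276
v 2.806 -0.118 1.342
v 2.739 0.284 1.481
v 2.418 0.536 1.622
v 1.994 0.519 1.699
v 1.666 0.241 1.675
v 1.585 -0.167 1.562
v 1.791 -0.515 1.412
v 2.187 -0.639 1.297
f 1 38 17
f 38 12 41
f 17 41 6
f 38 41 17
f 1 17 13
f 17 6 18
f 13 18 2
f 17 18 13
f 1 13 22
f 13 2 23
f 22 23 8
f 13 23 22
f 1 22 34
f 22 8 37
f 34 37 11
f 22 37 34
f 1 34 38
f 34 11 42
f 38 42 12
f 34 42 38
f 2 18 29
f 18 6 32
f 29 32 10
f 18 32 29
f 6 41 19
f 41 12 40
f 19 40 5
f 41 40 19
f 12 42 39
f 42 11 35
f 39 35 3
f 42 35 39
f 11 37 36
f 37 8 24
f 36 24 7
f 37 24 36
f 8 23 28
f 23 2 25
f 28 25 9
f 23 25 28
f 4 30 16
f 30 10 31
f 16 31 5
f 30 31 16
f 4 16 14
f 16 5 15
f 14 15 3
f 16 15 14
f 4 14 21
f 14 3 20
f 21 20 7
f 14 20 21
f 4 21 26
f 21 7 27
f 26 27 9
f 21 27 26
f 4 26 30
f 26 9 33
f 30 33 10
f 26 33 30
f 5 31 19
f 31 10 32
f 19 32 6
f 31 32 19
f 3 15 39
f 15 5 40
f 39 40 12
f 15 40 39
f 7 20 36
f 20 3 35
f 36 35 11
f 20 35 36
f 9 27 28
f 27 7 24
f 28 24 8
f 27 24 28
f 10 33 29
f 33 9 25
f 29 25 2
f 33 25 29
f 44 43 46
f 44 46 45
f 46 43 47
f 46 47 45
f 47 43 48
f 47 48 45
f 48 43 49
f 48 49 45
f 49 43 50
f 49 50 45
f 50 43 51
f 50 51 45
f 51 43 52
f 51 52 45
f 52 43 53
f 52 53 45
f 53 43 44
f 53 44 45



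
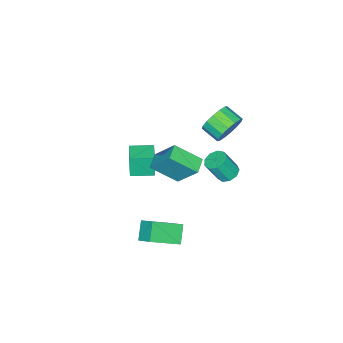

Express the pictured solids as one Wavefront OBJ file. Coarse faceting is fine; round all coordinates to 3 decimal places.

v -1.8 3.618 -1.082
v -1.24 4.087 -1.089
v -0.74 3.51 0.294
v -1.3 3.042 0.302
v -1.633 4.294 -0.861
v -1.133 3.717 0.523
v -2.104 4.184 -0.736
v -1.604 3.608 0.648
v -2.433 3.81 -0.773
v -1.933 3.234 0.611
v -2.466 3.346 -0.954
v -1.965 2.77 0.429
v -2.187 3.009 -1.195
v -1.686 2.433 0.188
v -1.727 2.957 -1.383
v -1.227 2.381 0
v -1.302 3.215 -1.43
v -0.801 2.638 -0.047
v -1.109 3.661 -1.314
v -0.609 3.084 0.07
v -2.676 3.148 2.027
v -2.239 2.756 1.17
v -2.387 1.619 1.615
v -2.824 2.012 2.473
v -1.83 2.836 1.51
v -1.978 1.699 1.955
v -1.647 2.999 1.99
v -1.796 1.863 2.435
v -1.741 3.203 2.479
v -1.889 2.066 2.924
v -2.085 3.392 2.847
v -2.233 2.255 3.293
v -2.587 3.516 2.996
v -2.735 2.379 3.441
v -3.113 3.541 2.885
v -3.261 2.404 3.33
v -3.522 3.461 2.545
v -3.67 2.324 2.99
v -3.704 3.297 2.065
v -3.853 2.161 2.51
v -3.611 3.094 1.576
v -3.759 1.957 2.021
v -3.267 2.905 1.207
v -3.415 1.768 1.653
v -2.765 2.781 1.059
v -2.913 1.644 1.504
v 3.045 0.837 -2.97
v 3.26 1.754 -2.31
v 1.544 1.936 -4.007
v 1.759 2.853 -3.347
v 3.941 1.247 -3.833
v 4.156 2.164 -3.173
v 2.44 2.346 -4.87
v 2.655 3.263 -4.21
v -0.195 -0.361 -0.932
v -0.312 -0.486 0.558
v 0.921 0.384 -0.781
v 0.803 0.259 0.709
v 0.597 -1.539 -0.969
v 0.479 -1.664 0.521
v 1.712 -0.794 -0.818
v 1.595 -0.919 0.672
v 2.357 1.348 3.089
v 2.33 2.637 4.682
v 1.659 2.733 1.957
v 1.632 4.022 3.55
v 3.288 1.638 2.87
v 3.261 2.927 4.463
v 2.59 3.023 1.738
v 2.563 4.312 3.331
f 2 1 5
f 2 5 3
f 3 5 6
f 3 6 4
f 5 1 7
f 5 7 6
f 6 7 8
f 6 8 4
f 7 1 9
f 7 9 8
f 8 9 10
f 8 10 4
f 9 1 11
f 9 11 10
f 10 11 12
f 10 12 4
f 11 1 13
f 11 13 12
f 12 13 14
f 12 14 4
f 13 1 15
f 13 15 14
f 14 15 16
f 14 16 4
f 15 1 17
f 15 17 16
f 16 17 18
f 16 18 4
f 17 1 19
f 17 19 18
f 18 19 20
f 18 20 4
f 19 1 2
f 19 2 20
f 20 2 3
f 20 3 4
f 22 21 25
f 22 25 23
f 23 25 26
f 23 26 24
f 25 21 27
f 25 27 26
f 26 27 28
f 26 28 24
f 27 21 29
f 27 29 28
f 28 29 30
f 28 30 24
f 29 21 31
f 29 31 30
f 30 31 32
f 30 32 24
f 31 21 33
f 31 33 32
f 32 33 34
f 32 34 24
f 33 21 35
f 33 35 34
f 34 35 36
f 34 36 24
f 35 21 37
f 35 37 36
f 36 37 38
f 36 38 24
f 37 21 39
f 37 39 38
f 38 39 40
f 38 40 24
f 39 21 41
f 39 41 40
f 40 41 42
f 40 42 24
f 41 21 43
f 41 43 42
f 42 43 44
f 42 44 24
f 43 21 45
f 43 45 44
f 44 45 46
f 44 46 24
f 45 21 22
f 45 22 46
f 46 22 23
f 46 23 24
f 48 50 47
f 51 48 47
f 47 50 49
f 49 51 47
f 48 54 50
f 52 48 51
f 52 54 48
f 50 54 49
f 53 51 49
f 49 54 53
f 53 52 51
f 54 52 53
f 56 58 55
f 59 56 55
f 55 58 57
f 57 59 55
f 56 62 58
f 60 56 59
f 60 62 56
f 58 62 57
f 61 59 57
f 57 62 61
f 61 60 59
f 62 60 61
f 64 66 63
f 67 64 63
f 63 66 65
f 65 67 63
f 64 70 66
f 68 64 67
f 68 70 64
f 66 70 65
f 69 67 65
f 65 70 69
f 69 68 67
f 70 68 69



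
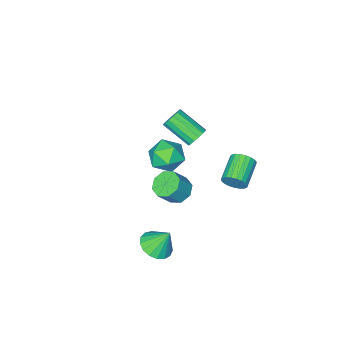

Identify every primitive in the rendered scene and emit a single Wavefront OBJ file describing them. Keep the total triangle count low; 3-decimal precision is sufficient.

v -1.866 2.903 -1.925
v -1.503 2.712 -1.395
v -2.692 1.926 -0.865
v -3.054 2.117 -1.395
v -1.619 2.949 -1.304
v -2.807 2.163 -0.774
v -1.778 3.177 -1.32
v -2.966 2.391 -0.79
v -1.951 3.359 -1.441
v -3.14 2.572 -0.911
v -2.11 3.461 -1.646
v -3.299 2.675 -1.116
v -2.227 3.467 -1.899
v -3.415 2.681 -1.369
v -2.281 3.375 -2.156
v -3.47 2.589 -1.626
v -2.264 3.202 -2.374
v -3.452 2.416 -1.844
v -2.177 2.977 -2.514
v -3.366 2.191 -1.984
v -2.037 2.739 -2.552
v -3.225 1.953 -2.022
v -1.867 2.53 -2.481
v -3.055 1.744 -1.952
v -1.697 2.385 -2.315
v -2.885 1.599 -1.785
v -1.556 2.33 -2.081
v -2.744 1.544 -1.551
v -1.469 2.374 -1.82
v -2.657 1.588 -1.29
v -1.45 2.509 -1.577
v -2.638 1.723 -1.048
v 2.283 3.949 0.941
v 2.77 3.547 0.538
v 3.465 3.508 1.415
v 2.977 3.911 1.819
v 2.86 4.112 0.491
v 3.555 4.073 1.369
v 2.612 4.582 0.708
v 3.307 4.543 1.586
v 2.171 4.681 1.062
v 2.865 4.642 1.94
v 1.795 4.352 1.345
v 2.49 4.313 2.222
v 1.705 3.787 1.391
v 2.4 3.748 2.269
v 1.953 3.317 1.174
v 2.648 3.278 2.052
v 2.395 3.218 0.82
v 3.089 3.179 1.698
v 2.486 2.46 -4.591
v 2.953 1.842 -4.153
v 2.074 3 -3.389
v 3.229 2.162 -4.203
v 3.335 2.551 -4.341
v 3.246 2.919 -4.537
v 2.984 3.182 -4.745
v 2.607 3.279 -4.917
v 2.202 3.189 -5.015
v 1.862 2.932 -5.016
v 1.665 2.567 -4.919
v 1.656 2.177 -4.747
v 1.837 1.852 -4.54
v 2.167 1.667 -4.344
v 2.569 1.663 -4.204
v -3.106 -1.619 -2.564
v -2.529 -1.578 -2.839
v -1.977 -2.979 -1.89
v -2.554 -3.021 -1.616
v -2.51 -1.387 -2.568
v -1.958 -2.788 -1.62
v -2.65 -1.259 -2.297
v -2.098 -2.66 -1.349
v -2.912 -1.227 -2.097
v -2.36 -2.628 -1.149
v -3.227 -1.3 -2.023
v -2.674 -2.702 -1.074
v -3.509 -1.459 -2.093
v -2.956 -2.86 -1.145
v -3.683 -1.661 -2.29
v -3.131 -3.062 -1.341
v -3.702 -1.852 -2.56
v -3.15 -3.253 -1.612
v -3.562 -1.98 -2.831
v -3.01 -3.381 -1.883
v -3.3 -2.012 -3.031
v -2.748 -3.413 -2.083
v -2.986 -1.938 -3.106
v -2.433 -3.34 -2.157
v -2.704 -1.78 -3.035
v -2.151 -3.181 -2.087
v -2.107 -1.646 -2.545
v -1.341 -1.201 -1.999
v -1.019 -1.999 -3.781
v -0.253 -1.554 -3.235
v -0.672 -2.449 -2.909
v -1.345 -2.231 -2.145
v -1.015 -0.969 -3.635
v -1.688 -0.751 -2.871
v -0.667 -0.782 -2.672
v -0.454 -1.697 -2.223
v -1.906 -1.503 -3.557
v -1.693 -2.418 -3.108
f 2 1 5
f 2 5 3
f 3 5 6
f 3 6 4
f 5 1 7
f 5 7 6
f 6 7 8
f 6 8 4
f 7 1 9
f 7 9 8
f 8 9 10
f 8 10 4
f 9 1 11
f 9 11 10
f 10 11 12
f 10 12 4
f 11 1 13
f 11 13 12
f 12 13 14
f 12 14 4
f 13 1 15
f 13 15 14
f 14 15 16
f 14 16 4
f 15 1 17
f 15 17 16
f 16 17 18
f 16 18 4
f 17 1 19
f 17 19 18
f 18 19 20
f 18 20 4
f 19 1 21
f 19 21 20
f 20 21 22
f 20 22 4
f 21 1 23
f 21 23 22
f 22 23 24
f 22 24 4
f 23 1 25
f 23 25 24
f 24 25 26
f 24 26 4
f 25 1 27
f 25 27 26
f 26 27 28
f 26 28 4
f 27 1 29
f 27 29 28
f 28 29 30
f 28 30 4
f 29 1 31
f 29 31 30
f 30 31 32
f 30 32 4
f 31 1 2
f 31 2 32
f 32 2 3
f 32 3 4
f 34 33 37
f 34 37 35
f 35 37 38
f 35 38 36
f 37 33 39
f 37 39 38
f 38 39 40
f 38 40 36
f 39 33 41
f 39 41 40
f 40 41 42
f 40 42 36
f 41 33 43
f 41 43 42
f 42 43 44
f 42 44 36
f 43 33 45
f 43 45 44
f 44 45 46
f 44 46 36
f 45 33 47
f 45 47 46
f 46 47 48
f 46 48 36
f 47 33 49
f 47 49 48
f 48 49 50
f 48 50 36
f 49 33 34
f 49 34 50
f 50 34 35
f 50 35 36
f 52 51 54
f 52 54 53
f 54 51 55
f 54 55 53
f 55 51 56
f 55 56 53
f 56 51 57
f 56 57 53
f 57 51 58
f 57 58 53
f 58 51 59
f 58 59 53
f 59 51 60
f 59 60 53
f 60 51 61
f 60 61 53
f 61 51 62
f 61 62 53
f 62 51 63
f 62 63 53
f 63 51 64
f 63 64 53
f 64 51 65
f 64 65 53
f 65 51 52
f 65 52 53
f 67 66 70
f 67 70 68
f 68 70 71
f 68 71 69
f 70 66 72
f 70 72 71
f 71 72 73
f 71 73 69
f 72 66 74
f 72 74 73
f 73 74 75
f 73 75 69
f 74 66 76
f 74 76 75
f 75 76 77
f 75 77 69
f 76 66 78
f 76 78 77
f 77 78 79
f 77 79 69
f 78 66 80
f 78 80 79
f 79 80 81
f 79 81 69
f 80 66 82
f 80 82 81
f 81 82 83
f 81 83 69
f 82 66 84
f 82 84 83
f 83 84 85
f 83 85 69
f 84 66 86
f 84 86 85
f 85 86 87
f 85 87 69
f 86 66 88
f 86 88 87
f 87 88 89
f 87 89 69
f 88 66 90
f 88 90 89
f 89 90 91
f 89 91 69
f 90 66 67
f 90 67 91
f 91 67 68
f 91 68 69
f 92 103 97
f 92 97 93
f 92 93 99
f 92 99 102
f 92 102 103
f 93 97 101
f 97 103 96
f 103 102 94
f 102 99 98
f 99 93 100
f 95 101 96
f 95 96 94
f 95 94 98
f 95 98 100
f 95 100 101
f 96 101 97
f 94 96 103
f 98 94 102
f 100 98 99
f 101 100 93



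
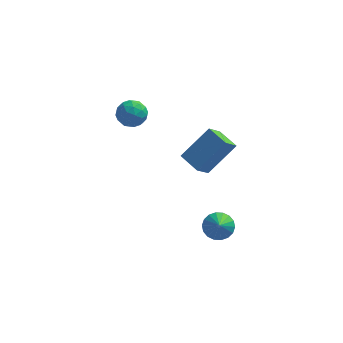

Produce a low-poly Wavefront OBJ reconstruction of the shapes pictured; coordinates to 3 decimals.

v -0.637 3.796 3.378
v -0.084 3.532 3.874
v -1.496 3.028 3.926
v -0.943 2.764 4.422
v -1.205 3.506 4.482
v -0.674 3.98 4.144
v -0.906 2.58 3.656
v -0.375 3.054 3.318
v -0.25 2.78 4.046
v -0.435 3.352 4.557
v -1.145 3.208 3.243
v -1.33 3.78 3.754
v -0.285 3.731 3.578
v -1.295 2.829 4.222
v -1.449 3.265 4.258
v -1.124 3.109 4.549
v -0.632 3.995 3.736
v -0.307 3.839 4.028
v -0.966 3.824 4.385
v -1.273 2.721 3.772
v -0.948 2.565 4.064
v -0.456 3.451 3.251
v -0.131 3.295 3.542
v -0.614 2.736 3.415
v -0.058 3.134 3.971
v -0.563 2.683 4.293
v -0.541 2.575 3.843
v -0.229 2.854 3.644
v -0.167 3.47 4.271
v -0.672 3.019 4.593
v -0.826 3.455 4.628
v -0.513 3.734 4.429
v -0.264 3.029 4.372
v -0.908 3.541 3.207
v -1.413 3.09 3.529
v -1.067 2.826 3.371
v -0.754 3.105 3.172
v -1.017 3.877 3.507
v -1.522 3.426 3.829
v -1.351 3.706 4.156
v -1.039 3.985 3.957
v -1.316 3.531 3.428
v 3.394 1.717 -2.525
v 3.881 1.329 -2.96
v 3.506 0.883 -1.655
v 4.084 1.537 -2.787
v 4.15 1.78 -2.562
v 4.067 2.011 -2.329
v 3.85 2.184 -2.136
v 3.543 2.264 -2.019
v 3.206 2.236 -2.002
v 2.907 2.105 -2.089
v 2.704 1.897 -2.262
v 2.637 1.654 -2.488
v 2.721 1.423 -2.72
v 2.938 1.25 -2.914
v 3.245 1.17 -3.031
v 3.581 1.198 -3.047
v 1.932 3.612 0.624
v 1.499 2.886 1.417
v 3.135 4.428 2.027
v 2.701 3.701 2.821
v 2.779 2.819 0.359
v 2.345 2.092 1.153
v 3.981 3.634 1.763
v 3.548 2.908 2.556
f 1 38 17
f 38 12 41
f 17 41 6
f 38 41 17
f 1 17 13
f 17 6 18
f 13 18 2
f 17 18 13
f 1 13 22
f 13 2 23
f 22 23 8
f 13 23 22
f 1 22 34
f 22 8 37
f 34 37 11
f 22 37 34
f 1 34 38
f 34 11 42
f 38 42 12
f 34 42 38
f 2 18 29
f 18 6 32
f 29 32 10
f 18 32 29
f 6 41 19
f 41 12 40
f 19 40 5
f 41 40 19
f 12 42 39
f 42 11 35
f 39 35 3
f 42 35 39
f 11 37 36
f 37 8 24
f 36 24 7
f 37 24 36
f 8 23 28
f 23 2 25
f 28 25 9
f 23 25 28
f 4 30 16
f 30 10 31
f 16 31 5
f 30 31 16
f 4 16 14
f 16 5 15
f 14 15 3
f 16 15 14
f 4 14 21
f 14 3 20
f 21 20 7
f 14 20 21
f 4 21 26
f 21 7 27
f 26 27 9
f 21 27 26
f 4 26 30
f 26 9 33
f 30 33 10
f 26 33 30
f 5 31 19
f 31 10 32
f 19 32 6
f 31 32 19
f 3 15 39
f 15 5 40
f 39 40 12
f 15 40 39
f 7 20 36
f 20 3 35
f 36 35 11
f 20 35 36
f 9 27 28
f 27 7 24
f 28 24 8
f 27 24 28
f 10 33 29
f 33 9 25
f 29 25 2
f 33 25 29
f 44 43 46
f 44 46 45
f 46 43 47
f 46 47 45
f 47 43 48
f 47 48 45
f 48 43 49
f 48 49 45
f 49 43 50
f 49 50 45
f 50 43 51
f 50 51 45
f 51 43 52
f 51 52 45
f 52 43 53
f 52 53 45
f 53 43 54
f 53 54 45
f 54 43 55
f 54 55 45
f 55 43 56
f 55 56 45
f 56 43 57
f 56 57 45
f 57 43 58
f 57 58 45
f 58 43 44
f 58 44 45
f 60 62 59
f 63 60 59
f 59 62 61
f 61 63 59
f 60 66 62
f 64 60 63
f 64 66 60
f 62 66 61
f 65 63 61
f 61 66 65
f 65 64 63
f 66 64 65



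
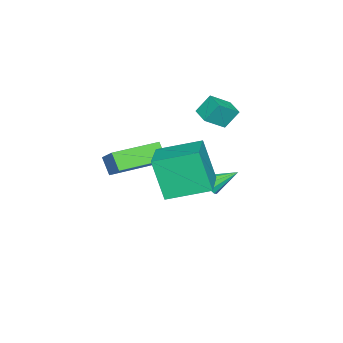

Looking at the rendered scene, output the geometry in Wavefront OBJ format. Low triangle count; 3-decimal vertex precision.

v -0.834 2.386 1.633
v -1.194 2.887 2.47
v -1.583 3.014 0.935
v -1.943 3.515 1.773
v -0.217 3.005 1.527
v -0.577 3.506 2.365
v -0.966 3.633 0.83
v -1.326 4.134 1.667
v 3.111 2.748 -0.465
v 2.826 2.069 1.384
v 2.486 4.501 0.083
v 2.2 3.822 1.932
v 4.88 3.238 -0.012
v 4.594 2.559 1.837
v 4.254 4.991 0.536
v 3.969 4.312 2.385
v 3.026 -0.185 0.515
v 3.511 0.443 1.217
v 1.327 1.181 0.467
v 1.812 1.809 1.169
v 3.428 0.291 -0.189
v 3.913 0.919 0.513
v 1.729 1.657 -0.237
v 2.214 2.285 0.465
v -0.906 3.02 -2.801
v -0.689 2.795 -2.336
v -1.374 4.1 -2.059
v -0.448 2.998 -2.48
v -0.382 3.21 -2.746
v -0.517 3.349 -3.033
v -0.8 3.362 -3.231
v -1.124 3.246 -3.265
v -1.365 3.043 -3.122
v -1.431 2.831 -2.856
v -1.296 2.692 -2.569
v -1.013 2.679 -2.37
f 2 4 1
f 5 2 1
f 1 4 3
f 3 5 1
f 2 8 4
f 6 2 5
f 6 8 2
f 4 8 3
f 7 5 3
f 3 8 7
f 7 6 5
f 8 6 7
f 10 12 9
f 13 10 9
f 9 12 11
f 11 13 9
f 10 16 12
f 14 10 13
f 14 16 10
f 12 16 11
f 15 13 11
f 11 16 15
f 15 14 13
f 16 14 15
f 18 20 17
f 21 18 17
f 17 20 19
f 19 21 17
f 18 24 20
f 22 18 21
f 22 24 18
f 20 24 19
f 23 21 19
f 19 24 23
f 23 22 21
f 24 22 23
f 26 25 28
f 26 28 27
f 28 25 29
f 28 29 27
f 29 25 30
f 29 30 27
f 30 25 31
f 30 31 27
f 31 25 32
f 31 32 27
f 32 25 33
f 32 33 27
f 33 25 34
f 33 34 27
f 34 25 35
f 34 35 27
f 35 25 36
f 35 36 27
f 36 25 26
f 36 26 27



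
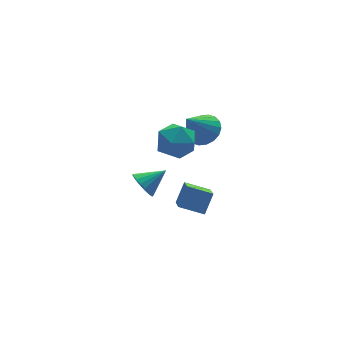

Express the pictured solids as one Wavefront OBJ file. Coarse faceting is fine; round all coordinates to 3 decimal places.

v 0.249 0.361 3.269
v 1.047 -0.528 3.023
v -1.187 -0.692 2.417
v -0.389 -1.581 2.171
v -0.717 -1.359 3.325
v 0.17 -0.708 3.851
v -0.31 -0.512 1.589
v 0.577 0.139 2.115
v 0.702 -1.067 1.985
v 0.45 -1.591 3.057
v -0.59 0.371 2.383
v -0.842 -0.153 3.455
v -2.08 -0.722 0.025
v -1.663 -0.266 -0.573
v -0.8 -0.858 0.815
v -1.784 0.003 -0.33
v -1.964 0.129 -0.016
v -2.167 0.086 0.305
v -2.353 -0.117 0.572
v -2.485 -0.44 0.73
v -2.536 -0.819 0.748
v -2.497 -1.178 0.623
v -2.376 -1.448 0.38
v -2.196 -1.574 0.067
v -1.993 -1.531 -0.255
v -1.807 -1.328 -0.521
v -1.675 -1.005 -0.679
v -1.624 -0.626 -0.698
v 0.417 0.086 -3.465
v 1.17 0.527 -2.396
v 1.022 1.499 -4.475
v 1.776 1.941 -3.407
v 1.564 -0.741 -3.933
v 2.318 -0.299 -2.865
v 2.17 0.673 -4.944
v 2.923 1.114 -3.875
v 2.811 1.714 0.788
v 3.435 2.317 1.38
v 1.589 1.426 2.372
v 3.131 2.624 1.202
v 2.764 2.752 0.942
v 2.407 2.673 0.651
v 2.129 2.405 0.388
v 1.986 2 0.205
v 2.007 1.538 0.136
v 2.186 1.111 0.197
v 2.49 0.804 0.375
v 2.857 0.676 0.635
v 3.214 0.755 0.925
v 3.492 1.023 1.189
v 3.635 1.428 1.372
v 3.615 1.89 1.441
f 1 12 6
f 1 6 2
f 1 2 8
f 1 8 11
f 1 11 12
f 2 6 10
f 6 12 5
f 12 11 3
f 11 8 7
f 8 2 9
f 4 10 5
f 4 5 3
f 4 3 7
f 4 7 9
f 4 9 10
f 5 10 6
f 3 5 12
f 7 3 11
f 9 7 8
f 10 9 2
f 14 13 16
f 14 16 15
f 16 13 17
f 16 17 15
f 17 13 18
f 17 18 15
f 18 13 19
f 18 19 15
f 19 13 20
f 19 20 15
f 20 13 21
f 20 21 15
f 21 13 22
f 21 22 15
f 22 13 23
f 22 23 15
f 23 13 24
f 23 24 15
f 24 13 25
f 24 25 15
f 25 13 26
f 25 26 15
f 26 13 27
f 26 27 15
f 27 13 28
f 27 28 15
f 28 13 14
f 28 14 15
f 30 32 29
f 33 30 29
f 29 32 31
f 31 33 29
f 30 36 32
f 34 30 33
f 34 36 30
f 32 36 31
f 35 33 31
f 31 36 35
f 35 34 33
f 36 34 35
f 38 37 40
f 38 40 39
f 40 37 41
f 40 41 39
f 41 37 42
f 41 42 39
f 42 37 43
f 42 43 39
f 43 37 44
f 43 44 39
f 44 37 45
f 44 45 39
f 45 37 46
f 45 46 39
f 46 37 47
f 46 47 39
f 47 37 48
f 47 48 39
f 48 37 49
f 48 49 39
f 49 37 50
f 49 50 39
f 50 37 51
f 50 51 39
f 51 37 52
f 51 52 39
f 52 37 38
f 52 38 39



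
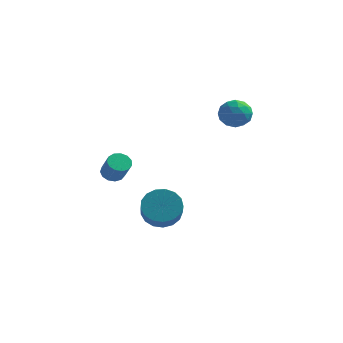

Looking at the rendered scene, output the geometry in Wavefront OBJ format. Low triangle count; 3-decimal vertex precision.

v -0.901 0.173 -4.359
v -0.185 -0.075 -5.086
v 0.477 -1.5 -3.948
v -0.239 -1.253 -3.221
v 0.048 0.264 -4.797
v 0.711 -1.161 -3.66
v 0.065 0.582 -4.409
v 0.727 -0.844 -3.271
v -0.141 0.806 -4.008
v 0.522 -0.619 -2.871
v -0.52 0.885 -3.688
v 0.143 -0.54 -2.551
v -0.987 0.801 -3.522
v -0.324 -0.624 -2.384
v -1.434 0.573 -3.547
v -0.771 -0.852 -2.41
v -1.759 0.253 -3.758
v -1.096 -1.172 -2.621
v -1.888 -0.085 -4.107
v -1.225 -1.51 -2.97
v -1.79 -0.364 -4.513
v -1.128 -1.789 -3.376
v -1.489 -0.52 -4.884
v -0.827 -1.946 -3.747
v -1.054 -0.518 -5.135
v -0.391 -1.943 -3.998
v -0.583 -0.357 -5.208
v 0.079 -1.782 -4.07
v -2.649 -1.725 -1.212
v -2.241 -1.246 -1.208
v -1.582 -1.815 -0.164
v -1.991 -2.295 -0.168
v -2.506 -1.153 -0.991
v -1.847 -1.723 0.054
v -2.816 -1.242 -0.844
v -2.157 -1.812 0.201
v -3.074 -1.485 -0.813
v -2.415 -2.054 0.231
v -3.197 -1.803 -0.91
v -2.538 -2.373 0.135
v -3.146 -2.097 -1.102
v -2.487 -2.667 -0.058
v -2.937 -2.273 -1.33
v -2.278 -2.843 -0.285
v -2.637 -2.275 -1.52
v -1.979 -2.845 -0.475
v -2.341 -2.102 -1.612
v -1.683 -2.672 -0.568
v -2.143 -1.81 -1.578
v -1.484 -2.379 -0.533
v -2.106 -1.49 -1.427
v -1.447 -2.06 -0.383
v 2.19 3.003 2.269
v 2.749 2.593 1.671
v 1.631 1.687 2.649
v 2.19 1.277 2.051
v 2.532 1.666 2.805
v 2.878 2.48 2.57
v 1.502 1.8 1.75
v 1.848 2.614 1.515
v 2.323 1.85 1.351
v 2.96 1.767 2.002
v 1.42 2.513 2.318
v 2.057 2.43 2.969
v 2.519 2.914 1.937
v 1.861 1.366 2.383
v 2.063 1.595 2.826
v 2.391 1.354 2.475
v 2.595 2.847 2.465
v 2.923 2.606 2.113
v 2.796 2.062 2.78
v 1.457 1.674 2.207
v 1.785 1.433 1.855
v 1.989 2.926 1.845
v 2.317 2.685 1.494
v 1.584 2.218 1.54
v 2.597 2.236 1.397
v 2.268 1.462 1.62
v 1.864 1.769 1.444
v 2.067 2.248 1.305
v 2.971 2.187 1.78
v 2.642 1.414 2.003
v 2.844 1.643 2.446
v 3.047 2.121 2.308
v 2.721 1.75 1.592
v 1.738 2.866 2.317
v 1.409 2.093 2.54
v 1.333 2.159 2.012
v 1.536 2.637 1.874
v 2.112 2.818 2.7
v 1.783 2.044 2.923
v 2.313 2.032 3.015
v 2.516 2.511 2.876
v 1.659 2.53 2.728
f 2 1 5
f 2 5 3
f 3 5 6
f 3 6 4
f 5 1 7
f 5 7 6
f 6 7 8
f 6 8 4
f 7 1 9
f 7 9 8
f 8 9 10
f 8 10 4
f 9 1 11
f 9 11 10
f 10 11 12
f 10 12 4
f 11 1 13
f 11 13 12
f 12 13 14
f 12 14 4
f 13 1 15
f 13 15 14
f 14 15 16
f 14 16 4
f 15 1 17
f 15 17 16
f 16 17 18
f 16 18 4
f 17 1 19
f 17 19 18
f 18 19 20
f 18 20 4
f 19 1 21
f 19 21 20
f 20 21 22
f 20 22 4
f 21 1 23
f 21 23 22
f 22 23 24
f 22 24 4
f 23 1 25
f 23 25 24
f 24 25 26
f 24 26 4
f 25 1 27
f 25 27 26
f 26 27 28
f 26 28 4
f 27 1 2
f 27 2 28
f 28 2 3
f 28 3 4
f 30 29 33
f 30 33 31
f 31 33 34
f 31 34 32
f 33 29 35
f 33 35 34
f 34 35 36
f 34 36 32
f 35 29 37
f 35 37 36
f 36 37 38
f 36 38 32
f 37 29 39
f 37 39 38
f 38 39 40
f 38 40 32
f 39 29 41
f 39 41 40
f 40 41 42
f 40 42 32
f 41 29 43
f 41 43 42
f 42 43 44
f 42 44 32
f 43 29 45
f 43 45 44
f 44 45 46
f 44 46 32
f 45 29 47
f 45 47 46
f 46 47 48
f 46 48 32
f 47 29 49
f 47 49 48
f 48 49 50
f 48 50 32
f 49 29 51
f 49 51 50
f 50 51 52
f 50 52 32
f 51 29 30
f 51 30 52
f 52 30 31
f 52 31 32
f 53 90 69
f 90 64 93
f 69 93 58
f 90 93 69
f 53 69 65
f 69 58 70
f 65 70 54
f 69 70 65
f 53 65 74
f 65 54 75
f 74 75 60
f 65 75 74
f 53 74 86
f 74 60 89
f 86 89 63
f 74 89 86
f 53 86 90
f 86 63 94
f 90 94 64
f 86 94 90
f 54 70 81
f 70 58 84
f 81 84 62
f 70 84 81
f 58 93 71
f 93 64 92
f 71 92 57
f 93 92 71
f 64 94 91
f 94 63 87
f 91 87 55
f 94 87 91
f 63 89 88
f 89 60 76
f 88 76 59
f 89 76 88
f 60 75 80
f 75 54 77
f 80 77 61
f 75 77 80
f 56 82 68
f 82 62 83
f 68 83 57
f 82 83 68
f 56 68 66
f 68 57 67
f 66 67 55
f 68 67 66
f 56 66 73
f 66 55 72
f 73 72 59
f 66 72 73
f 56 73 78
f 73 59 79
f 78 79 61
f 73 79 78
f 56 78 82
f 78 61 85
f 82 85 62
f 78 85 82
f 57 83 71
f 83 62 84
f 71 84 58
f 83 84 71
f 55 67 91
f 67 57 92
f 91 92 64
f 67 92 91
f 59 72 88
f 72 55 87
f 88 87 63
f 72 87 88
f 61 79 80
f 79 59 76
f 80 76 60
f 79 76 80
f 62 85 81
f 85 61 77
f 81 77 54
f 85 77 81

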